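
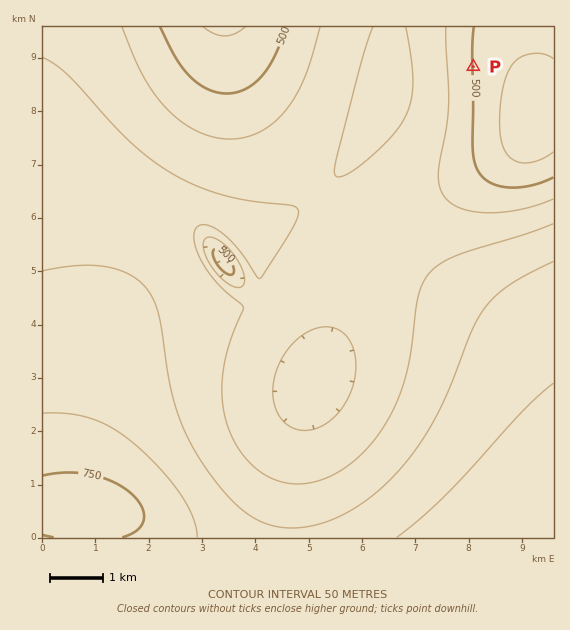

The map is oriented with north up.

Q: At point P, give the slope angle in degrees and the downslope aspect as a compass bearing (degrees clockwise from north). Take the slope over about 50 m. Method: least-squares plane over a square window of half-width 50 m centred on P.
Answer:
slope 6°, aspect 89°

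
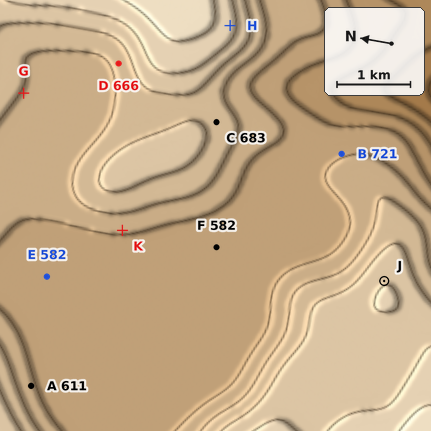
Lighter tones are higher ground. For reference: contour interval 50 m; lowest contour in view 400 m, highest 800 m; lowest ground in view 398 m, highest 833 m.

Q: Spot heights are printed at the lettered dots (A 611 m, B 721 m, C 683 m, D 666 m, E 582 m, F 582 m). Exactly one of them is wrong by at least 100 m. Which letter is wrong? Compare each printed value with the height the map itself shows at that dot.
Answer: B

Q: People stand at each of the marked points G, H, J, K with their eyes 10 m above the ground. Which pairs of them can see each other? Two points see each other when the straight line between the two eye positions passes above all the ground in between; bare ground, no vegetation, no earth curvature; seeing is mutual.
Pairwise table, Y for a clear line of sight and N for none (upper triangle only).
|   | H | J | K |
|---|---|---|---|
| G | N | N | N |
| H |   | Y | N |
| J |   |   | Y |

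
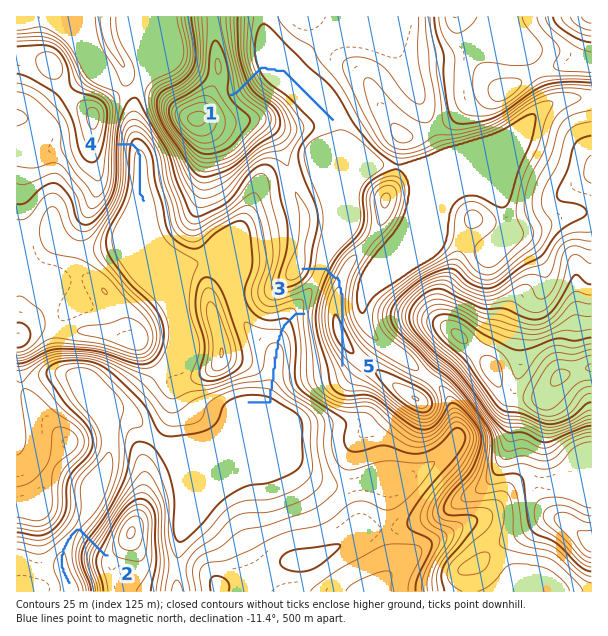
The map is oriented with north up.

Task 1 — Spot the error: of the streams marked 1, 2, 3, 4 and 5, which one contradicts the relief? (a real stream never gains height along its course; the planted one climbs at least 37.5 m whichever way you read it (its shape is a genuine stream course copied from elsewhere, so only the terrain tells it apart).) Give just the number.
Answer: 5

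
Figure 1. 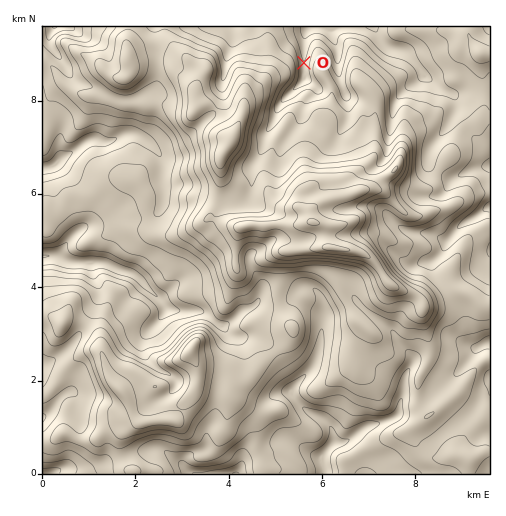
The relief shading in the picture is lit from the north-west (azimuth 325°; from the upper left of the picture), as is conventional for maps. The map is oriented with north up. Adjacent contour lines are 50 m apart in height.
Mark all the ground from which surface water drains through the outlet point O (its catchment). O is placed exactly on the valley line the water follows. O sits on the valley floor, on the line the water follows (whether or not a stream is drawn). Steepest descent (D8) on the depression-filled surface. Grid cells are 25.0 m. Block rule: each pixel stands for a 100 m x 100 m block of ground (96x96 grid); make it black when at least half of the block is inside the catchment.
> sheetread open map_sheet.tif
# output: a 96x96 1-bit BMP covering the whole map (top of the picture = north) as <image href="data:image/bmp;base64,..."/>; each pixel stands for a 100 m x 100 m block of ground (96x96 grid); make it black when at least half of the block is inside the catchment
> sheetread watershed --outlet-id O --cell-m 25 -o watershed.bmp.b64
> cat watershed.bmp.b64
<image width="96" height="96" href="data:image/bmp;base64,Qk2+BAAAAAAAAD4AAAAoAAAAYAAAAGAAAAABAAEAAAAAAIAEAAATCwAAEwsAAAIAAAAAAAAA////AAAAAAAAAAAAAAAAAAAAAAAAAAAAAAAAAAAAAAAAAAAAAAAAAAAAAAAAAAAAAAAAAAAAAAAAAAAAAAAAAAAAAAAAAAAAAAAAAAAAAAAAAAAAAAAAAAAAAAAAAAAAAAAAAAAAAAAAAAAAAAAAAAAAAAAAAAAAAAAAAAAAAAAAAAAAAAAAAAAAAAAAAAAAAAAAAAAAAAAAAAAAAAAAAAAAAAAAAAAAAAAAAAAAAAAAAAAAAAAAAAAAAAAAAAAAAAAAAAAAAAAAAAAAAAAAAAAAAAAAAAAAAAAAAAAAAAAAAAAAAAAAAAAAAAAAAAAAAAAAAAAAAAAAAAAAAAAAAAAAAAAAAAAAAAAAAAAAAAAAAAAAAAAAAAAAAAAAAAAAAAAAAAAAAAAAAAAAAAAAAAAAAAAAAAAAAAAAAAAAAAAAAAAAAAAAAAAAAAAAAAAAAAAAAAAAAAAAAAAAAAAAAAAAAAAAAAAAAAAAAAAAAAAAAAAAAAAAAAAAAAAAAAAAAAAAAAAAAAAAAAAAAAAAAAAAAAAAAAAAAAAAAAAAAAAAAAAAAAAAAAAAAAAAAAAAAAAAAAAAAAAAAAAAAAAAAAAAAAAAAAAAAAAAAAAAAAAAAAAAAAAAAAAAAAAAAAAAAAAAAAAAAAAAAAAAAAAAAAAAAAAAAAAAAAAAAAAAAAAAAAAAAAAAAAAAAAAAAAAAAAAAAAAAAAAAAAAAAAAAAAAAAAAAAAAAAAAAAAAAAAAAAAAAAAAAAAAAAAAAAAAAAAAAAAAAAAAAAAAAAAAAAAAAAAAAAAAAAAAAAAAAAAAAAAAAAAAAAAAAAAAAAAAAAAAAAAAAAAAAAAAAAAAAAAAAAAAAAAAAAP//AAAAAAAAAAAAB///gAAAAAAAAAAAD///gAAAAAAAAAAAB///AAAAAAAAAAAAB///AAAAAAAAAAAAB///AAAAAAAAAAAAA///AAAAAAAAAAAAA///AAAAAAAAAAAAA///gAAAAAAAAAAAA///gAAAAAAAAAAAA///gAAAAAAAAAAAA///gAAAAAAAAAAAA///gAAAAAAAAAAAA///gAAAAAAAAAAAA///gAAAAAAAAAAAAf//gAAAAAAAAAAAAf//gAAAAAAAAAAAAP//gAAAAAAAAAAAAP//wAAAAAAAAAAAAH//4AAAAAAAAAAAAH//8AAAAAAAAAAAAD//8AAAAAAAAAAAAD//8AAAAAAAAAAAAB//+AAAAAAAAAAAAB//+AAAAAAAAAAAAB///AAAAAAAAAAAAB///AAAAAAAAAAAAA///AAAAAAAAAAAAAf//AAAAAAAAAAAAAP//AAAAAAAAAAAAAH//AAAAAAAAAAAAAD/+AAAAAAAAAAAAAA/8AAAAAAAAAAAAAAP8AAAAAAAAAAAAAAH4AAAAAAAAAAAAAAAAAAAAAAAAAAAAAAAAAAAAAAAAAAAAAAAAAAAAAAAAAAAAAAAAAAAAAAAAAAAAAAAAAAAAAAAAAAAAAAAAAAAAAAAAAAAAAAAAAAAAAAAAAAAAAAAAAAAAAA="/>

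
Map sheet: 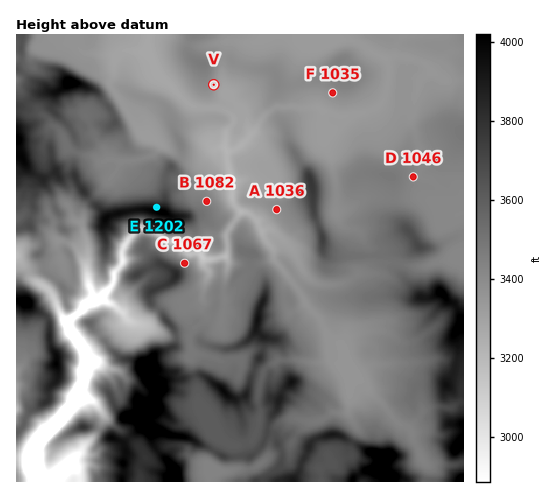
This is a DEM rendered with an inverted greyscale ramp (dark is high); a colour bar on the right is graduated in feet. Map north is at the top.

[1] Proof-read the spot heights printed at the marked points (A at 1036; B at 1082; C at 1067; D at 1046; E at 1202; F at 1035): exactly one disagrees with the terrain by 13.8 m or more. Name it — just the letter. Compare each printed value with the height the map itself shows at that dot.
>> B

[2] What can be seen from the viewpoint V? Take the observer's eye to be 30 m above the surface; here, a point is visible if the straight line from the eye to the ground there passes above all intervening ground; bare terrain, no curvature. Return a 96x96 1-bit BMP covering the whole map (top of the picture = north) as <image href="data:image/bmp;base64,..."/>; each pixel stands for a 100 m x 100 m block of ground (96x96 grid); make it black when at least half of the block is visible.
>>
<image width="96" height="96" href="data:image/bmp;base64,Qk2+BAAAAAAAAD4AAAAoAAAAYAAAAGAAAAABAAEAAAAAAIAEAAATCwAAEwsAAAIAAAAAAAAA////AAAAAAAAAAAAIAAAAAEAAP8AAAAAYAAAAADAAf8AAAAAYAAAAAB8AQwAAAAAQAAAAAB4AAAAAAAAAAAAAABgAAAAAAAAAAAAAAACAAAAAAAAAAAAAAA/8AwAAAAAAAAAAAB/+A4AAAAAAAAAAAD/+AIAAAAADgAAAEP/8AAAAAAA/AAAAH//4AAAAAAAAAAAAD//wAAAAAAAAAAAAB//gAAAAAAAAAAAAAH/AAAAAAAAAAAAAAH+AAAAAAAAAAAAAAH8AAAAAAAAAAAAAATAAAAAAAAAAAAAAAwAAAAAAAAAAAeAADgAAAAAAAAAAA7AAHgAAAAAAAAAgBwAAfAAAAAAAAAAADgAA4AAAAAAAAAAXPAAHgAAAAAAAAAAf8AAAAAAAAAAAAAAOwAAAAAAAAAAAAAAAAAAAAAAAAAAAAAAAAAAAAAAAAAAAAAAAAAAAAAAAAAAAAAAAAwABgAAAAAAAAAAAP8ADwAAAAAAAAAAAf/APwAAAAAAAAAAAAfgf4AAAAAAAAAAAAfgO4AAAAAAAAAAAAbwE4AAAAAAAAAAAATwEwAAAAAAAAAAAATwAwAAAAAAAAAAAADwAgAAAAAAAAAAAADwAAAAAAAAAAAAAAC4AAAAAAAAAAAAAAA8ePAAAAAAAAAAAAAcceAAAAAAAAAAAAQec8AAAAAAAAAAAAQOZwAAAAAAAAAAAAIPzwAAAAAAAAAAAAMPzAAAAAAAAAAAAAMHmYAAAAAAAAAAAAADM4AAAAAAAAAAAAAB44AAAAAAAAAAAAAMwYAAAAAAAAAAAAB8AYAAAAAAAAAAAAP4AcAADAAAAAAAAAP4A8AAHAAAAAAAAAPwA8AAOAAAAAAAAAPwAcAAcAAAAAAAAAHgAYAAcAAAAAAAADHAAAAA8AAAAAAAAnnABwAB+AAAADwA//8APwAB+AAAAD////4APwAB+AAAAH////4D/wADwAAAAP/z/////wAAAAAAAf/hz/v//wAAAAAAA/+Az/v//wAAAAAAB+AAP////gAAAAAAB8AAH/x//gGAAAAARwAAH/4//gPPAAAYbgCAP////gP/gAA47gD8f////wP/wHAw/AA+/////AH/4HhgAAAP3///8AH/4HxgAAB8D///8AH/8PxgAAD4D/D/8AH/8P5gAAHgH+J/4AH/+f7gAAHAP+I/4AP/+//gAAGAP4M/4Af/+//gAAOAfwO/wAf////gAAeAfwPvwB/////AAAcAf//3wD////4AAAcA///34B//9/wAgA4A///58AA/9/wAwA4A///8AAQA8/wAgBwf+f/+AAwAAf4AwDh/4f//ABwAAA4AQHD/wf//AB4AAAAAGfP/g///gD4AAAAAD/P/A///g/4AAAAAH/P+A///A/8AAAAAP/v8A///AfgAAAAAP/v4A///APgAAAAAf/vwAf/+AHgAAABA//ngAD4GADwAAAB////AABwHABwAAAB///+AAAAHgAQAAAB/+/+AAAAfwAAAAAB/+f8AAAY//4A8AAB//f8AAB//////gAA="/>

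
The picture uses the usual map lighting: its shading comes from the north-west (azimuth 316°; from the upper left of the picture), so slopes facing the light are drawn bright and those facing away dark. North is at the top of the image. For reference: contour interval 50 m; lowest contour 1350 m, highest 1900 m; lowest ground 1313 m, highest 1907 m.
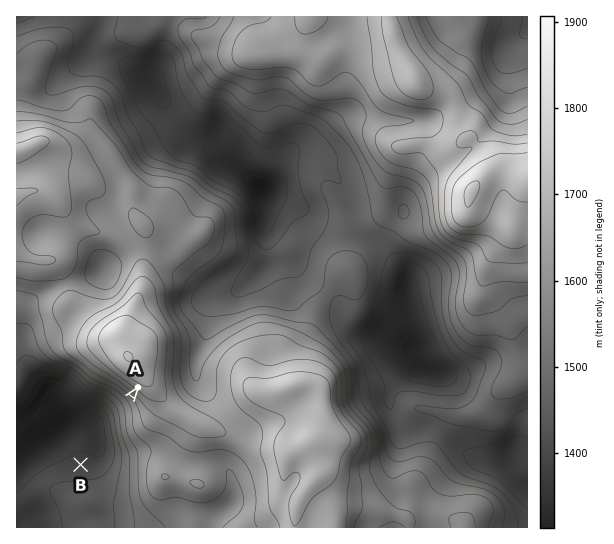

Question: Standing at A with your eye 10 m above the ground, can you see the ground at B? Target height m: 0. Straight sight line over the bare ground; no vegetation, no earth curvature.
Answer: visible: true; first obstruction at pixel None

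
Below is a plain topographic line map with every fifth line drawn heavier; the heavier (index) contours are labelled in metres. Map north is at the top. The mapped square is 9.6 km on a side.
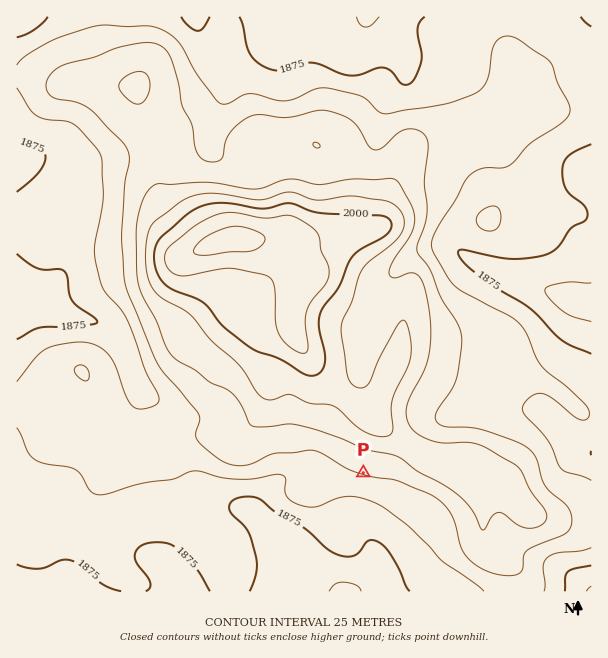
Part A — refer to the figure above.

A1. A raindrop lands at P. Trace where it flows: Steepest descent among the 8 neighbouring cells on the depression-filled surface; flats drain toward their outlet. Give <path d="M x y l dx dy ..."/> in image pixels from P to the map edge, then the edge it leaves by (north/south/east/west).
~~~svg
<path d="M363 473l0 60 5 4 3 6 0 3 1 2 0 27-16 16"/>
exit: south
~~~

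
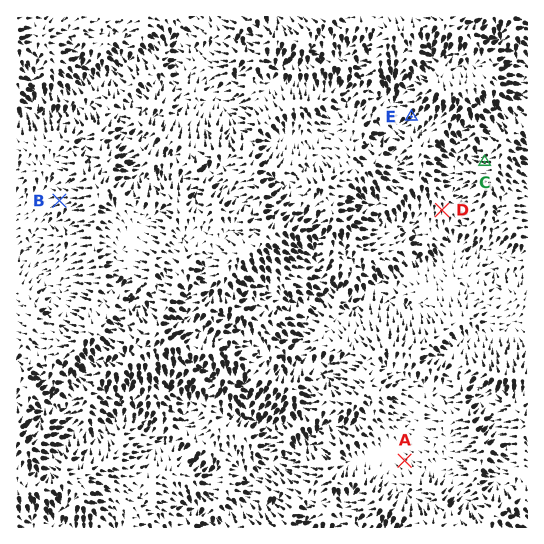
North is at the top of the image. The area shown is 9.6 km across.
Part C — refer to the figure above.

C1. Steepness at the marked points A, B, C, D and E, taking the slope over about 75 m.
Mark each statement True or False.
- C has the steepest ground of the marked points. True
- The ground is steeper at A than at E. False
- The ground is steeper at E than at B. True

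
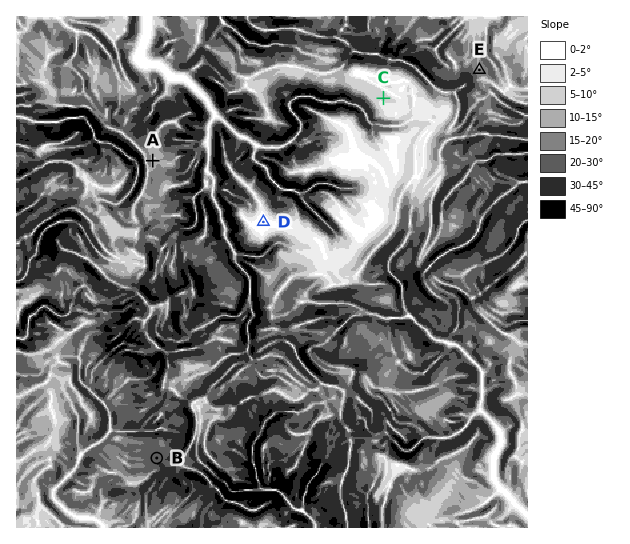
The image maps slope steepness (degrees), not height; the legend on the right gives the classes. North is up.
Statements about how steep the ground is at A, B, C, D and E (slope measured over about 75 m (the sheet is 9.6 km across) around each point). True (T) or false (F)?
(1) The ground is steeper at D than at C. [F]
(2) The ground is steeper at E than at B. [F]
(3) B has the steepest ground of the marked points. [T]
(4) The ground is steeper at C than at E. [F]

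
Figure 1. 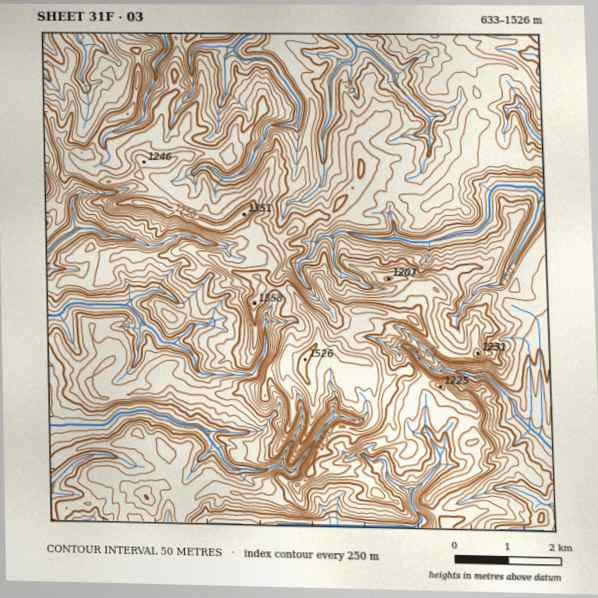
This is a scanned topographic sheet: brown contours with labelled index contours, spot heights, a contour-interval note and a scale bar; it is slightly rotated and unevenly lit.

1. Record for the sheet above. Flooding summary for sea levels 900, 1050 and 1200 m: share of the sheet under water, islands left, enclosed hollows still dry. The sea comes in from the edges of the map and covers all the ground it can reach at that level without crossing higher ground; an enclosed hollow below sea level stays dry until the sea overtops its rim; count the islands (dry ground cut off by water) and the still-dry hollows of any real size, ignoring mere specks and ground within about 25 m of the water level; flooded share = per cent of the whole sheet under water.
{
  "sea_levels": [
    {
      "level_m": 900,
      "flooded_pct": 53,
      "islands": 2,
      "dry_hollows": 0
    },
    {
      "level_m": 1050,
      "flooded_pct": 76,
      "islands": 2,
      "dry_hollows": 0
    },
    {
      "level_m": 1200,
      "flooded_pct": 91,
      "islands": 3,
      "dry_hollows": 0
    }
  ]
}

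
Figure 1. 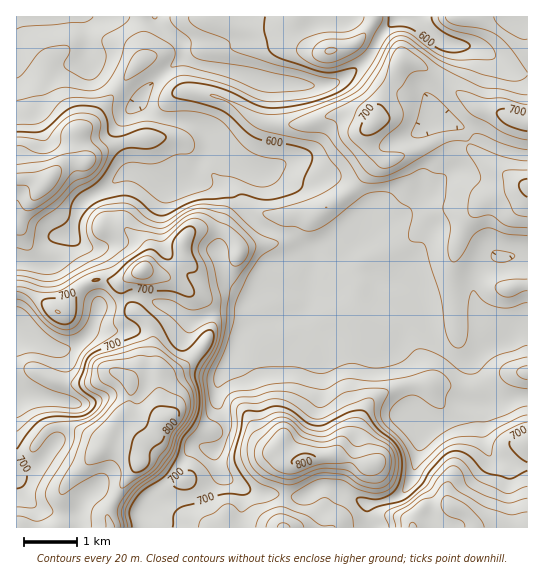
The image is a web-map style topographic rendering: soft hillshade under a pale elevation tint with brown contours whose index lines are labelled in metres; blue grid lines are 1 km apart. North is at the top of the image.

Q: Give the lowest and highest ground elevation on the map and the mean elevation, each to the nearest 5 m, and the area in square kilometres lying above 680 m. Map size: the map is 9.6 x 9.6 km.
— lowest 515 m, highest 815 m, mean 655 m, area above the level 27.9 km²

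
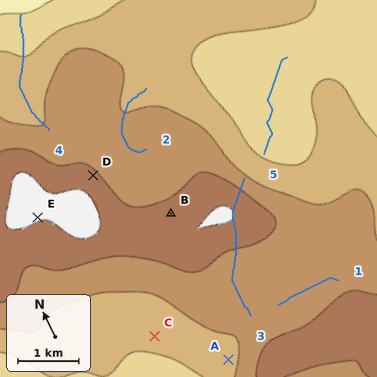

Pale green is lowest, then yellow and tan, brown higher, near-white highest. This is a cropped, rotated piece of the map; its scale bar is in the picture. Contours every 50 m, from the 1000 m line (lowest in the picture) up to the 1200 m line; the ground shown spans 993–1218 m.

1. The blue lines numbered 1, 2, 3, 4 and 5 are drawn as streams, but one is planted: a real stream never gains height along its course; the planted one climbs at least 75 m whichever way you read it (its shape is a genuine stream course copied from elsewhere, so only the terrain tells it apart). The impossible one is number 3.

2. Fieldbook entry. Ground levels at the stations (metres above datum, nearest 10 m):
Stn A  1080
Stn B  1170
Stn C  1060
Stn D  1160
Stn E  1200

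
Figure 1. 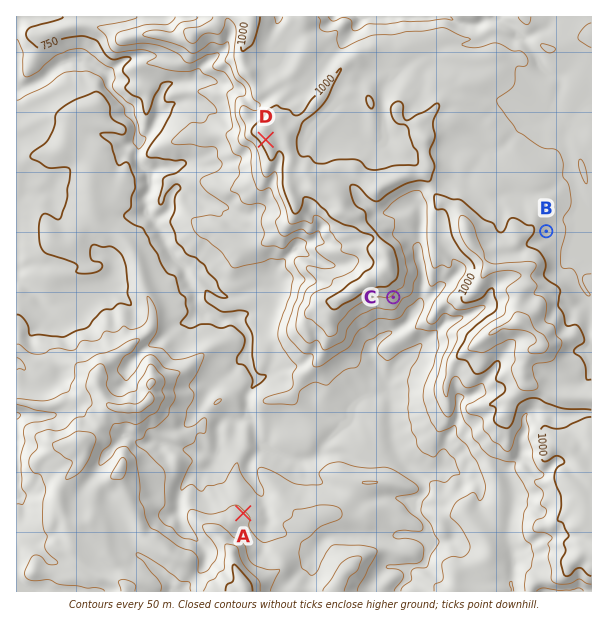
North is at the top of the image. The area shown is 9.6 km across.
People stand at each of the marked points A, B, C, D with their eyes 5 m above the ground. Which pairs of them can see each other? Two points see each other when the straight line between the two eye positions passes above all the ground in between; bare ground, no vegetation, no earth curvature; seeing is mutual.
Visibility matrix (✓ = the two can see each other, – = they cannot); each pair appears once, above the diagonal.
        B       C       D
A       –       ✓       ✓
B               –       –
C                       –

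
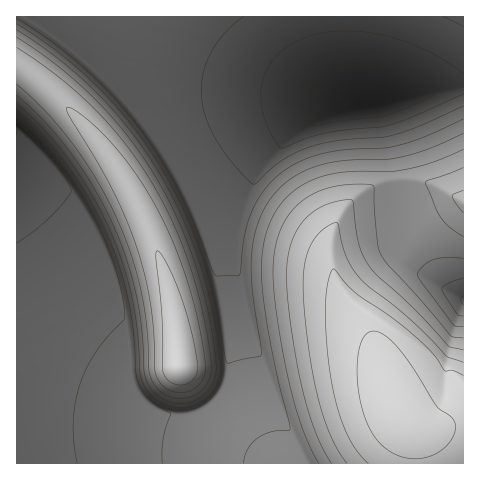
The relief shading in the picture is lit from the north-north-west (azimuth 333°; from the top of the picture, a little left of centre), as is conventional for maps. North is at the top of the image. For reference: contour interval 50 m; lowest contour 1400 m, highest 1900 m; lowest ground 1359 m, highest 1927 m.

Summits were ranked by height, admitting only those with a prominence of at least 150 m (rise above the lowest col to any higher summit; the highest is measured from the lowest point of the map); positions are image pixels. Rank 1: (402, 416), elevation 1927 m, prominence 568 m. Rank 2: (180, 367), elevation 1898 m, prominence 280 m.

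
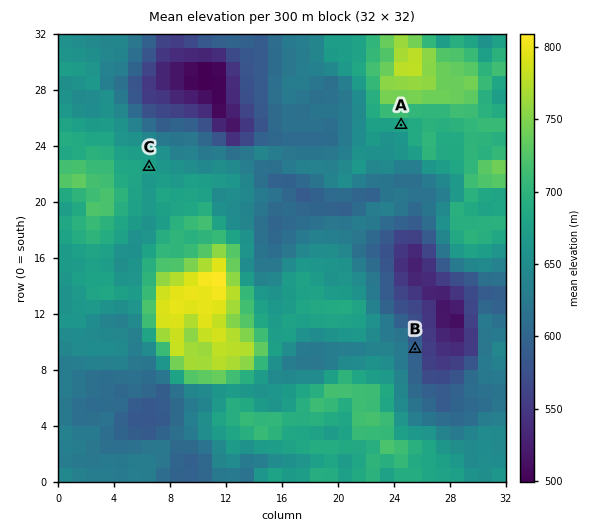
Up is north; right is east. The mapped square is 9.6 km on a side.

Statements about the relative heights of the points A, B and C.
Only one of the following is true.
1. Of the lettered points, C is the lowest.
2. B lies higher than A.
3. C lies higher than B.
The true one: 3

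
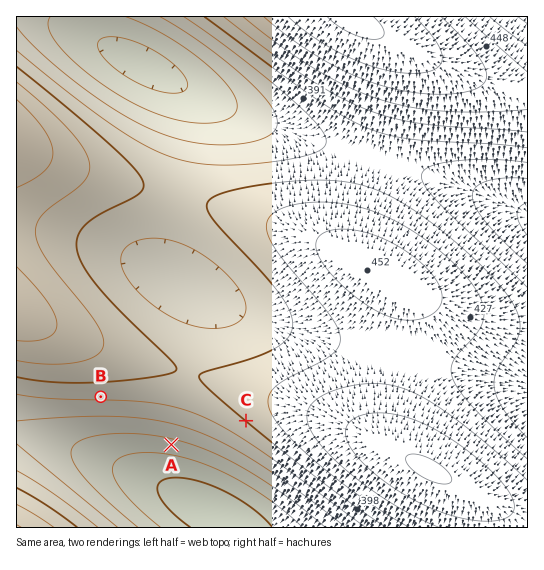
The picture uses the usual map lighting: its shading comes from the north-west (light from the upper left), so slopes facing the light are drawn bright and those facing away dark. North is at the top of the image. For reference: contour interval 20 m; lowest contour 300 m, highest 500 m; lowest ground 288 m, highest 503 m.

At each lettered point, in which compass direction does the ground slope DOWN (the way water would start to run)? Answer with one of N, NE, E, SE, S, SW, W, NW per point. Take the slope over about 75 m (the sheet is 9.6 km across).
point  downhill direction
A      S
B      S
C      SW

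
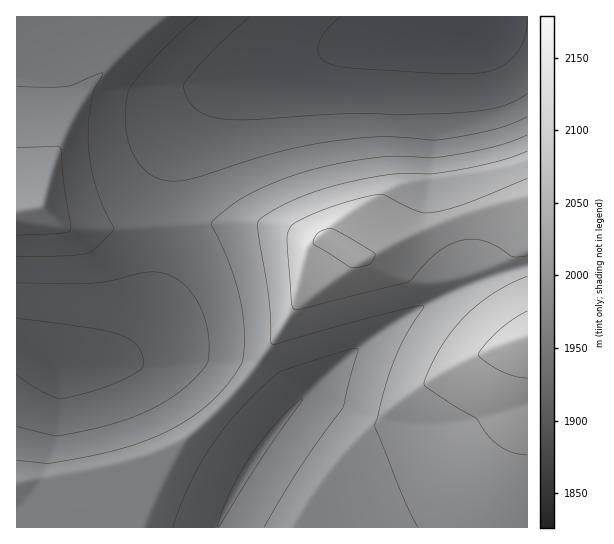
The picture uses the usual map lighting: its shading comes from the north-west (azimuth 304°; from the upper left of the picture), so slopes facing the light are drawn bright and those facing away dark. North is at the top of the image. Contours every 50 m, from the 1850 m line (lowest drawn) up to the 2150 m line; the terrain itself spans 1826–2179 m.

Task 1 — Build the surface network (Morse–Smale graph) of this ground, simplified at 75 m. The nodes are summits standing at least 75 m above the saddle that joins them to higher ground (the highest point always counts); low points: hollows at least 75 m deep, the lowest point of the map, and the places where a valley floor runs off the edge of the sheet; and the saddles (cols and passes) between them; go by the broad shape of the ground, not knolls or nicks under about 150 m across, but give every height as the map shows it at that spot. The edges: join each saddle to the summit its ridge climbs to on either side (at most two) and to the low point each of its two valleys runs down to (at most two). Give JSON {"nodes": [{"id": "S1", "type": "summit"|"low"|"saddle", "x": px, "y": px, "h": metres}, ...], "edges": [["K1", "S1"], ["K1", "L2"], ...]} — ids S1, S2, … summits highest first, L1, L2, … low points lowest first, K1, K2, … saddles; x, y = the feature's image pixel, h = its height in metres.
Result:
{"nodes": [
{"id": "S1", "type": "summit", "x": 527, "y": 337, "h": 2179},
{"id": "S2", "type": "summit", "x": 18, "y": 210, "h": 2098},
{"id": "L1", "type": "low", "x": 475, "y": 23, "h": 1826},
{"id": "L2", "type": "low", "x": 54, "y": 363, "h": 1876},
{"id": "K1", "type": "saddle", "x": 230, "y": 399, "h": 2019},
{"id": "K2", "type": "saddle", "x": 161, "y": 226, "h": 1981}],
"edges": [["K1", "S1"], ["K1", "L1"], ["K1", "L2"], ["K2", "S1"], ["K2", "S2"], ["K2", "L1"], ["K2", "L2"]]}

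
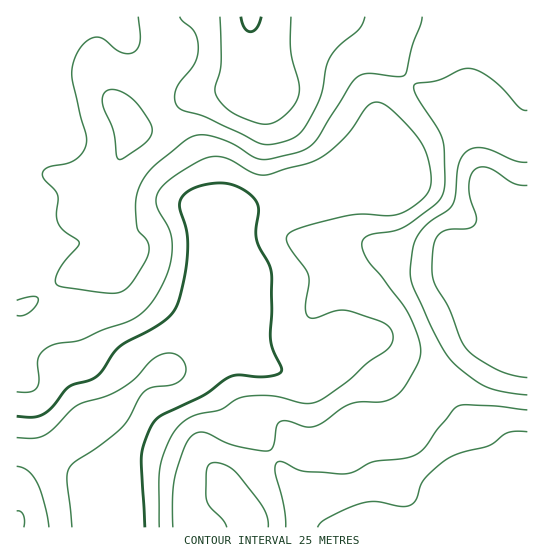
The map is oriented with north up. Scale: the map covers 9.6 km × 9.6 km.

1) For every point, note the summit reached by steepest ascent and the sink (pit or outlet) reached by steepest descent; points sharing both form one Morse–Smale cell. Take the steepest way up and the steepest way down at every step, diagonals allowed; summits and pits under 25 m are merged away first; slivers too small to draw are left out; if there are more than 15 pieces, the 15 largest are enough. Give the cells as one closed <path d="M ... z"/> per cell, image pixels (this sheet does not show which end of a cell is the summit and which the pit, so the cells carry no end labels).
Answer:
<path d="M427 16l-411 1 1 511 110-1 4-17 0-17-3-12-8-18-16-22-10-12-31 14 19-18 27-10 33-32 12-10 20-8 21-20 14-23-2-31 4-30 14-36 8-9 12-7 38-10 18 1 8-3 60-25 12-11 7-10-7-20 0-16 11-17 21-23 3-18 12-32z"/><path d="M527 16l-98 0-2 14-11 27-3 18-21 23-11 17 0 16 7 16 0 4-7 10-12 11-60 25-8 3-18-1-38 10-12 7-8 9-16 41-2 25 1 34-13 20-13 14-8 6-17 7-6 5 7 0 15-6 14 0 11 4 14 12 16 24 11 12 16 9 19 23 19-12 6 0 15 6 19 0 20-18 4-2 26 4 19 0 15-20 19-35 31-30 11-7 36-8 12-5 2-2z"/><path d="M527 327l-13 6-36 8-11 7-31 30-19 35-15 20-19 0-26-4-4 2-20 18-19 0-15-6-6 0-20 12 19 30 38 43 197 0z"/><path d="M187 371l-14 0-15 6-11 2-33 32-8 5-24 9-15 14 27-10 18 22 15 26 4 16 0 17-4 18 126 0 0-5-4-9-18-21 0-7 15-14 25-15 2-3-18-22-16-9-11-12-16-24-9-8z"/><path d="M274 456l-28 16-15 14 0 7 18 21 4 13 76 1-14-19-23-24z"/>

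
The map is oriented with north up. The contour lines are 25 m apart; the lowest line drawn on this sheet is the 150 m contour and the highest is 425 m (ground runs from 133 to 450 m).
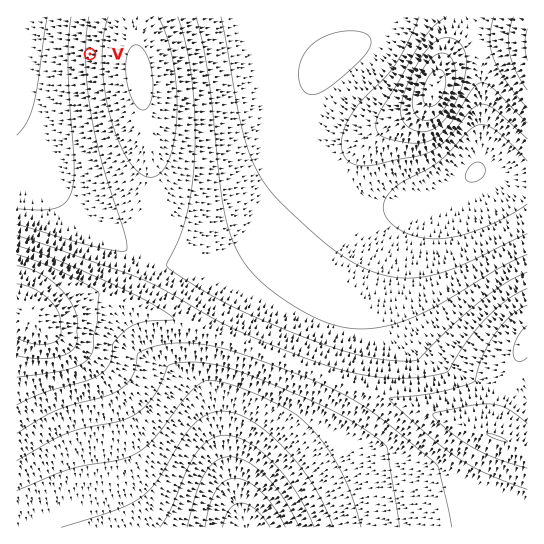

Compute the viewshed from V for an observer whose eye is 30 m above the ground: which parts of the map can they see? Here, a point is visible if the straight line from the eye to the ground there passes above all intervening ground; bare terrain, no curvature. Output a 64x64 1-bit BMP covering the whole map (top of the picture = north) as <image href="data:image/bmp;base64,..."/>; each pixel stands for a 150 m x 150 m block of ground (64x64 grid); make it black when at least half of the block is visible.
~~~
<image width="64" height="64" href="data:image/bmp;base64,Qk0+AgAAAAAAAD4AAAAoAAAAQAAAAEAAAAABAAEAAAAAAAACAAATCwAAEwsAAAIAAAAAAAAA////AAAAAAAAAAAAAAAAAAAAAAAAAAAAAAAAAAAAAAAAAAAAAAAAAAAAAAAAAAAAAAAAAAAAAAAAAAAAAAAAAAAAAAAAAAAAAAAAAAAAAAAAAAAAAAAAAAAAAAAAAAAAAAAAAAAAAAAAAAAAAAAAAAAAAAAAAAAAAAAAAAAAAAAAAAAAAAAAAAAAAAAAAAAAAAAAAAAAAAAAAAAAAAAAAAAAAAAAAAAAAAAAAAAAAAAAAAAAAAAAAAAAAAAAAAAAAAAAAAAAAAAAAADAAAAAAAAAB4AAAAAAD4AfAAAAAAA/gP4AAAAAAP+H/AAAAAAA///4AAAAAAD///AAAAAAAP//4AAAAAAA///AAAAAAAD//4AAAAAAAP//AAAAAAAA//8AAAAAAAD//gAAAAAAAP/+AAAAAAAA//4AAAAAAAD//AAAAAAAAP/8AAAAAAAA//wAAAAAAAD//AAAAAAAAP/4AAAAAAAA//gAAAAAAAD/+AAAAAAAAP/4AAAAAAAA//gAAAAAAAD/+AAAAAAAAP/8AAAAAAAA//wAAAAAAAD//AAAAAAAAP/8AAAAAAAA//wAAAAAAAD//AAAAAAAAP/+AAAAAAAA//4AAAAAAAD//AAAAAAAAP/8AAAAAAAA//wAAAAAAAD//AAAAAAAAP/8AAAAAAAA//wAAAAAAAD/+AAAAAAAAA=="/>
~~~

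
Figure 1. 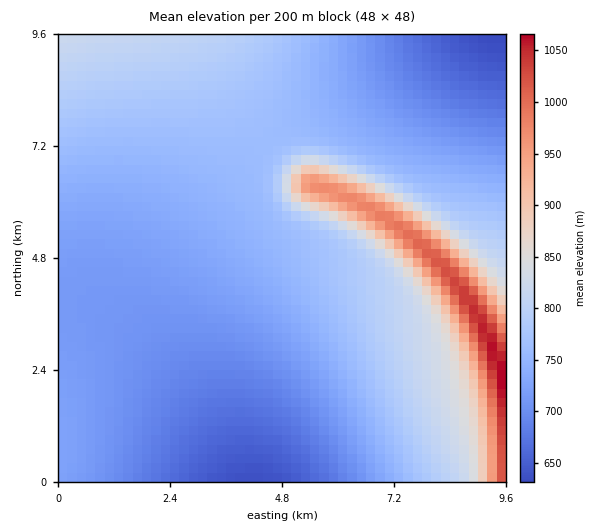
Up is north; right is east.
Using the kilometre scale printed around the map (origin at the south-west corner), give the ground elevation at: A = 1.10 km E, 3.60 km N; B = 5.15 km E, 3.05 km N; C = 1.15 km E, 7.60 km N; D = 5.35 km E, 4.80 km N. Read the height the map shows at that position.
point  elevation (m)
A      710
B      730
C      765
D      765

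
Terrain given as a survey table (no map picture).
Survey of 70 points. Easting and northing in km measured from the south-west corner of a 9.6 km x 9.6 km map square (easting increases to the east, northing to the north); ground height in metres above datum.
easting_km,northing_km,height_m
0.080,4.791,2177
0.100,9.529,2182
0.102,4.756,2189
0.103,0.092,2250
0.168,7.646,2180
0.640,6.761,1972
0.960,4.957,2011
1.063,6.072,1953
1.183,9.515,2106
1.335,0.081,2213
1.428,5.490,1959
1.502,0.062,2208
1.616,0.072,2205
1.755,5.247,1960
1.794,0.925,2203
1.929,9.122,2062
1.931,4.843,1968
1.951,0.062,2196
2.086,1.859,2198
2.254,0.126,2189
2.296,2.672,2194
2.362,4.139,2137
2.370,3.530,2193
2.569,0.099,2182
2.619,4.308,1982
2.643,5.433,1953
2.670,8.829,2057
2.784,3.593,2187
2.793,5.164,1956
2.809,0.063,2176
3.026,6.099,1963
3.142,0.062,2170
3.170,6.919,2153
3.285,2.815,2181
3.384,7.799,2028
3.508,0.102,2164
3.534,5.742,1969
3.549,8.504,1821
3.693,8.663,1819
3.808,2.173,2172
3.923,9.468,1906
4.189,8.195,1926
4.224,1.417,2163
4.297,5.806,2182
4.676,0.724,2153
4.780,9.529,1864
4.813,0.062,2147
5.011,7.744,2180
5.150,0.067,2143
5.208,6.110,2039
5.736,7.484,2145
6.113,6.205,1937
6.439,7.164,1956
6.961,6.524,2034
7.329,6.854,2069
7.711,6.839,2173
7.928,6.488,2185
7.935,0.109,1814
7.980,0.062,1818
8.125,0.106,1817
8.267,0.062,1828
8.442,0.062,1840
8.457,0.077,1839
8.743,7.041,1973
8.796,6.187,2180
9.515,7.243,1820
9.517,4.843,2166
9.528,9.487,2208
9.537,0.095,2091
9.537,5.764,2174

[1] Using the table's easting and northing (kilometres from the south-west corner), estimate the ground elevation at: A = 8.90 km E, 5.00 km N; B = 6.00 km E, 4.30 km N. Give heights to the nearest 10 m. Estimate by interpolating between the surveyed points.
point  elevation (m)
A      2170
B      2170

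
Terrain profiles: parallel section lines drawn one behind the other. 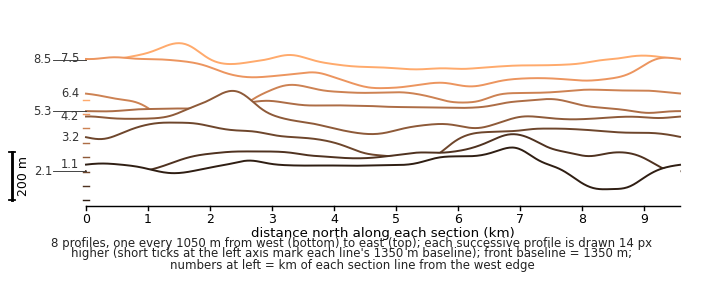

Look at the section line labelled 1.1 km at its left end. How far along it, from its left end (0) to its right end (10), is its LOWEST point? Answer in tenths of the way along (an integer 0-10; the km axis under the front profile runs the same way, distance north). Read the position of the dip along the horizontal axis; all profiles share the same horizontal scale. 9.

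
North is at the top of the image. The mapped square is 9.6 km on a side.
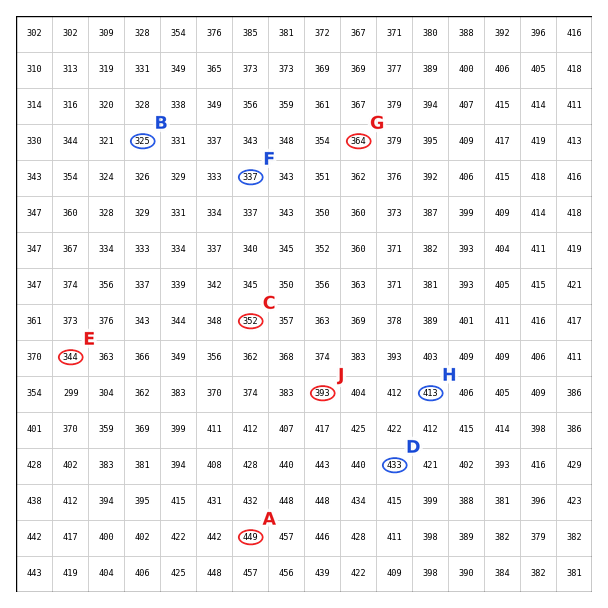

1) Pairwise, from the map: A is higher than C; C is higher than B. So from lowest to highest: B C A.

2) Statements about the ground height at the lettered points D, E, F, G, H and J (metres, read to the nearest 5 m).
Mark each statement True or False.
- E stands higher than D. False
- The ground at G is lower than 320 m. False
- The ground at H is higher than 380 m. True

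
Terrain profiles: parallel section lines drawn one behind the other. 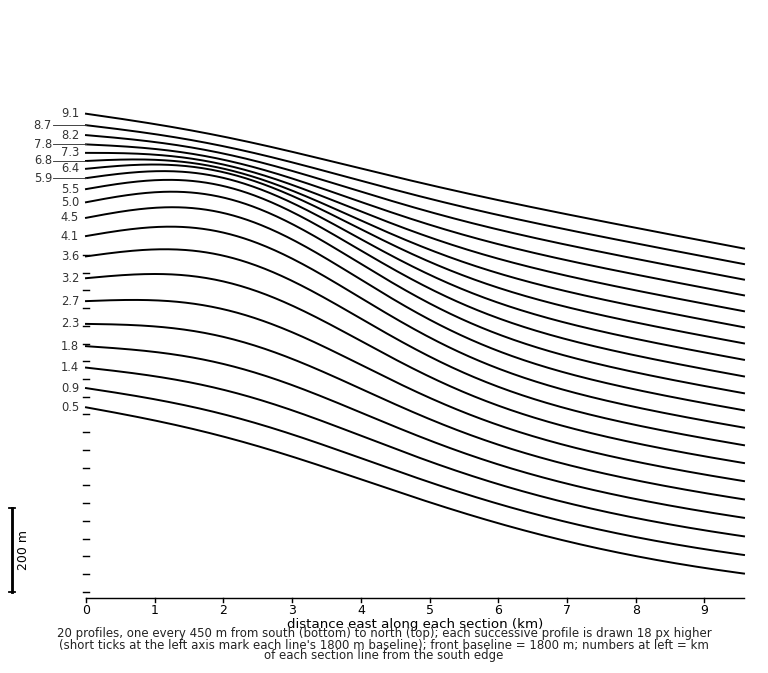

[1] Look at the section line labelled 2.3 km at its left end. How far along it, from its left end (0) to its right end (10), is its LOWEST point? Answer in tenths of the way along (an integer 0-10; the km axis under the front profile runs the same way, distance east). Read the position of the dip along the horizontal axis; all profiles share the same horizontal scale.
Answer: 10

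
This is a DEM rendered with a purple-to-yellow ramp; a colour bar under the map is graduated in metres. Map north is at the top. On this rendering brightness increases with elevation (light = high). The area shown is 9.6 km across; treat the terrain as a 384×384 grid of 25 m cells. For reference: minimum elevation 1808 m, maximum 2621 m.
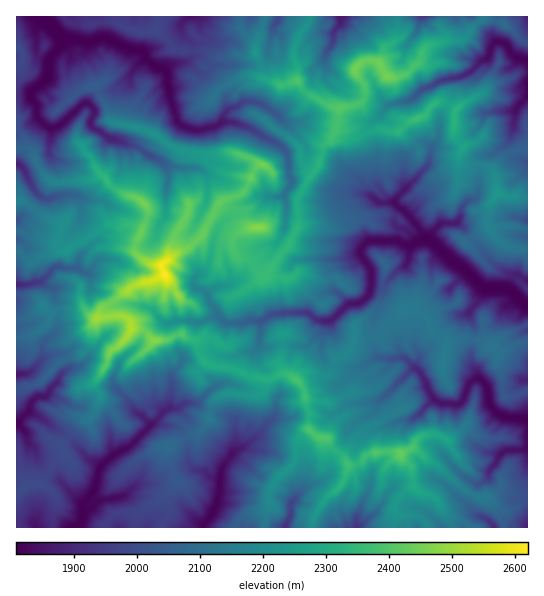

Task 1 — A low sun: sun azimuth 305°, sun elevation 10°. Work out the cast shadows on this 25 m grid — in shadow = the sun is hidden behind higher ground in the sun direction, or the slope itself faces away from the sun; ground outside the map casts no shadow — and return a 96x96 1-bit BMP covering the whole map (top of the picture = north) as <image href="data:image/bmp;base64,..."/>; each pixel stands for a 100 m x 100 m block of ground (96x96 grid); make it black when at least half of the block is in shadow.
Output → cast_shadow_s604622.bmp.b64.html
<image width="96" height="96" href="data:image/bmp;base64,Qk2+BAAAAAAAAD4AAAAoAAAAYAAAAGAAAAABAAEAAAAAAIAEAAATCwAAEwsAAAIAAAAAAAAA////AAAAAAA5+HCP8Hnx/+H3P/95/CCH/AHw//Hgf994/AAD/AH4//gA/894/AAD/gB4f/n0/wd4+AAHfgB8P/z1/rlw//gGfgD8P/zN/Hh4//wC/gD+D/4B/jgw/74APgD/B/8P/xgB/58APwD/B/ef/8gDj48APwB/Y/e///ABD4cA/wAeY/e//+8AD4ED/4AOIf///+cAH/EH/8AOIHz///dAH/gHv+AEIxz/3/9gO/4Hv/gAPwB/v/9gM/8Dv/gAfgAff/9AIf+AP/gAPgAeP/8AAf/gH/4AHgAEH8MAA///n/8ADgCAD+EAB///z/+Azw/gB/7AA///7//x/4P5B//wAf//7//5+eD4B//wAf//9//p/AA/8//8HP//9//j//gf/9//Hv//++Pj4/wf/89/D////AHz8D5+f8gfg////8Hj+A88f98Hgf///8PH/Ae8f98DwP///4BHnAP4f5/x4P///wABAAn4fx94+H//4AAED8Tw/z88DH//wAgmB//wfx8cDH//z/wgAf/wfR8eYj//+/8egecgPA8cMw//8H8/AMMgHCEeA+eHwH4/AMAAABwPA/fxx/4f8MAAAAcHg/P8//8H+MAAAAEDAfP////H/MAA/OABACB//////gAA/OIAAAD//////4AB/nIAAA///////8AAfnACAD///////+AAHxAABA/9/3////AD3gMADgf//5////AD7A49DAH//4P///AF4D78AAAv/8Gf//4E8P8+BAAP/8AH//fEAP8//gAP/6Dz//fGAP8P/wAP+yB///PPAP4D/8AH+wB//+DOAb8AP4AD/AA//+DngR8AHAHA/Af/////ggAABgHgPk//////AAAAAwHhHn/v///+AA8AQADz3g/v///+AD8AcADxzgP3////8AwAMAD47wD3///3+H/AOAB454B3///z+H/gEAB484x3///zuH/AAAD4c//3///4PH8QAAA4MP/3///4Pn97+IA4ED/3///4PgBz/AA4EB/////wHwlh/yA4EA/7///wHxzgAGA4AA/5///4Hz5AAHAwAAbw///4HwYCADAA4Afwf//+H78OABEDwCDwf///H/+OAYEAAAAgf///H/+OA4AAAAAAP///j/8OB4EAAAAAP///z/4GA8+AAAAAH///n/8GAf+EAAAAD///v/8+D/4PvgAAD+D/v///zyAf//AAB/h/v/977gAeP/AOB/wfv/859gAeX8AHB/4Hv//4/wB+D8ADB//nn//4fgF8D/97AP/7j//wHgH8B/58AH/8A//8DvD8A/54AD//8P/+Afx4AZ4/gD///H/+AHx4AAAHAHf//n9/ADwQAAAHwPP///8/AB4AAAAH4OA///9+QAYAAAAH4Ocf//9+QAMfgAMB4AeP//9/gAAfgAcN4AGP//9/gADAAAcN8APH//9zADvgAAcH+APD//9wA/fgAAOH/ADgD/1wH+EAAAOH/ABwB/9wP8APAAPD/AAwA/9gAYAPABPB/AAwA8/AAAAHABGB+ACwAMs="/>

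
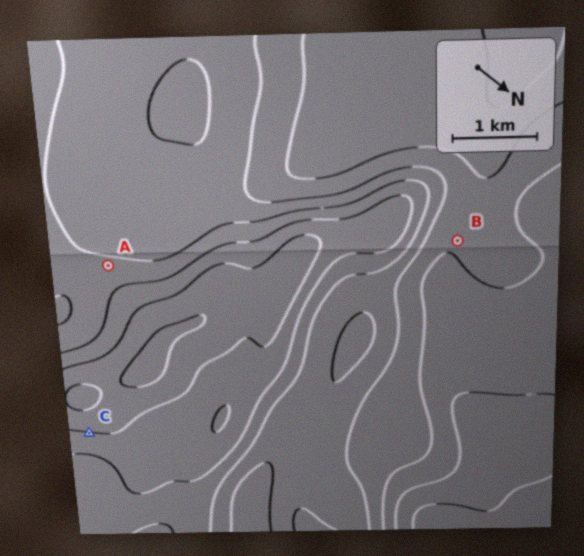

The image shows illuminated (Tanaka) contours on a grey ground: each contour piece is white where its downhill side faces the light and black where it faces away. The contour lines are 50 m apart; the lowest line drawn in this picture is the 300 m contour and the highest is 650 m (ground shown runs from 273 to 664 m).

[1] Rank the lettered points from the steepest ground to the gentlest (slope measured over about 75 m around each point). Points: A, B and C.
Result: C A B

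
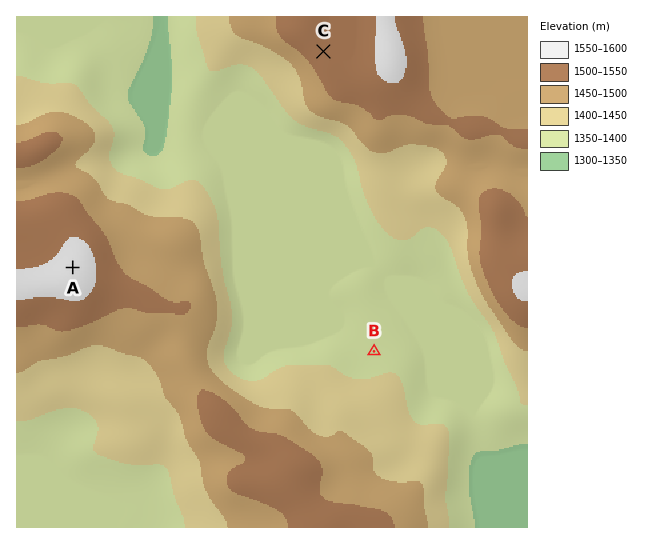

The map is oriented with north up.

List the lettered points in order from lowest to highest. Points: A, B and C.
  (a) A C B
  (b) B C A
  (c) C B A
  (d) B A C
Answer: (b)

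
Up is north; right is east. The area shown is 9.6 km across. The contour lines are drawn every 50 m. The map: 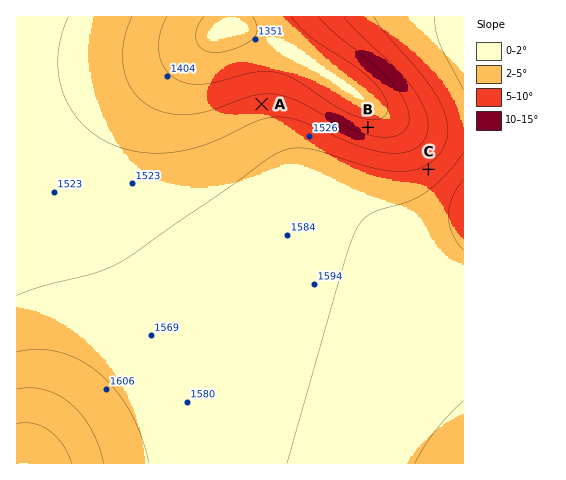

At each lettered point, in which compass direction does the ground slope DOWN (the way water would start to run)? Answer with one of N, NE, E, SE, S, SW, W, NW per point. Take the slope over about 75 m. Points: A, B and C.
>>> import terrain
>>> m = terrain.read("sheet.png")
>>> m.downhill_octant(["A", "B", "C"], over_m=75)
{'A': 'N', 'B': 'N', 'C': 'NW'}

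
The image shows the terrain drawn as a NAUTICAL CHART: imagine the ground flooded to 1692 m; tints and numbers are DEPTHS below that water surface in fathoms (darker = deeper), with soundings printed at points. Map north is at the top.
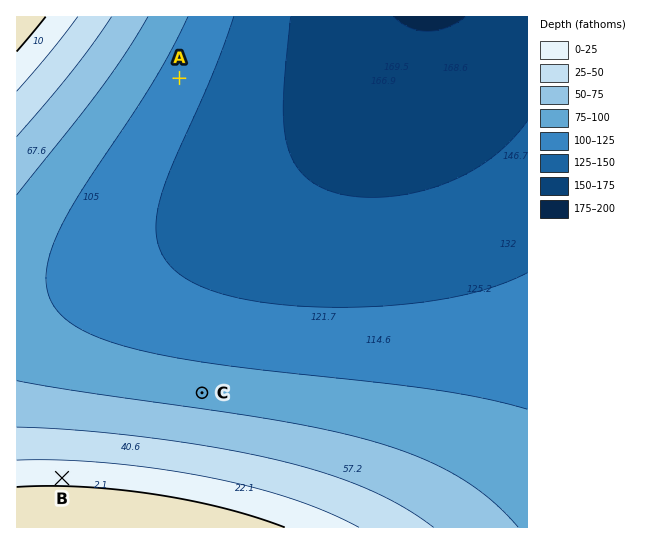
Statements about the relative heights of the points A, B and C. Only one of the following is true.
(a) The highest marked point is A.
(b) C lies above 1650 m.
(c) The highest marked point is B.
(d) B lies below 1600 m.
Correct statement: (c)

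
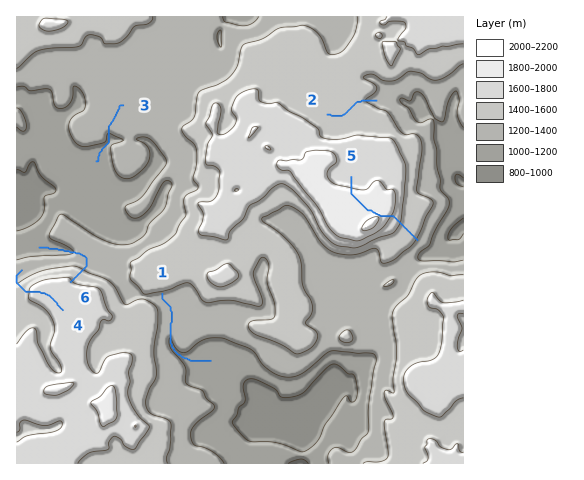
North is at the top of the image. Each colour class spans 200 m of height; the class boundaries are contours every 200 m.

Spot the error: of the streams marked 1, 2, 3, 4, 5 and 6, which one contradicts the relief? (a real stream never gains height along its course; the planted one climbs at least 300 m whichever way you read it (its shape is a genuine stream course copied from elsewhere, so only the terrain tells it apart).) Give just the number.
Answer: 5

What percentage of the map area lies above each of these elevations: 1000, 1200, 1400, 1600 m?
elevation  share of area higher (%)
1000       96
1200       81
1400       50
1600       21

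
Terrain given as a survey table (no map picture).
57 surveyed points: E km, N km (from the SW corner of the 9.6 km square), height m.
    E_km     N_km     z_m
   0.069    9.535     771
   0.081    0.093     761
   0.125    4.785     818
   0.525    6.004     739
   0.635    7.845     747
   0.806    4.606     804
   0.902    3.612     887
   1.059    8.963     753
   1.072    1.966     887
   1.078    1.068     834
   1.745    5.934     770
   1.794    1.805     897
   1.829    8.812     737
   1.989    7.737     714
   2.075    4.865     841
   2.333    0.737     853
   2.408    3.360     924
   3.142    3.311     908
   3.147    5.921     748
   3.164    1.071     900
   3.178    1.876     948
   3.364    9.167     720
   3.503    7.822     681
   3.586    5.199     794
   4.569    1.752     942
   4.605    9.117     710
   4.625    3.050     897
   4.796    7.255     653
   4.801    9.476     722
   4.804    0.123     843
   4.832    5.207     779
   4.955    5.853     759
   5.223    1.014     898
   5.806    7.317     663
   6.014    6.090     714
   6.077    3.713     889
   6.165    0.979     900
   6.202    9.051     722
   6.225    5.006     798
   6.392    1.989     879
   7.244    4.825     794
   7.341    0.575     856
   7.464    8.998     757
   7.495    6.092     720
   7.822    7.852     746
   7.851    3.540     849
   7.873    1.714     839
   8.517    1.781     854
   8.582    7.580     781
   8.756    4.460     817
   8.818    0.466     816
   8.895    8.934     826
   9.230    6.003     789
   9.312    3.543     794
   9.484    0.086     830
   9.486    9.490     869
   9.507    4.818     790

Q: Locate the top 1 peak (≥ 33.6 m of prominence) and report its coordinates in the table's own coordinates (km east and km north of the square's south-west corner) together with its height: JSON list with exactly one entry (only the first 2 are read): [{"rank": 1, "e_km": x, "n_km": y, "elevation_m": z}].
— [{"rank": 1, "e_km": 3.29, "n_km": 1.74, "elevation_m": 950}]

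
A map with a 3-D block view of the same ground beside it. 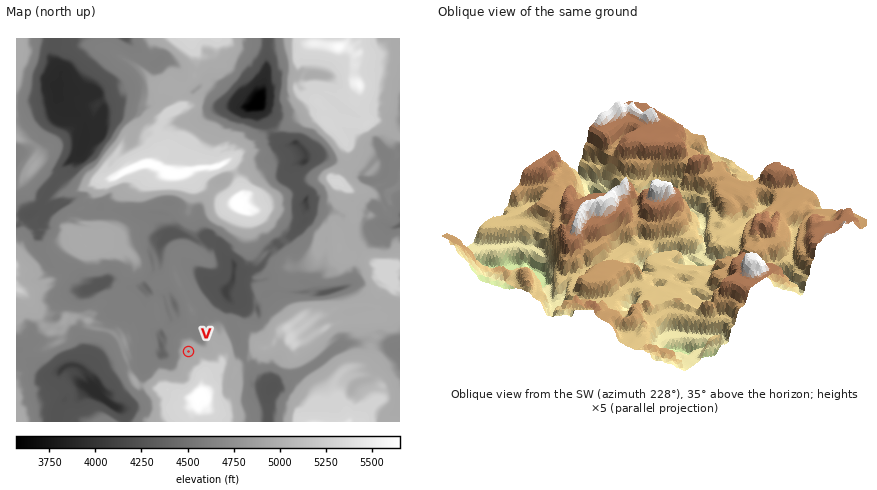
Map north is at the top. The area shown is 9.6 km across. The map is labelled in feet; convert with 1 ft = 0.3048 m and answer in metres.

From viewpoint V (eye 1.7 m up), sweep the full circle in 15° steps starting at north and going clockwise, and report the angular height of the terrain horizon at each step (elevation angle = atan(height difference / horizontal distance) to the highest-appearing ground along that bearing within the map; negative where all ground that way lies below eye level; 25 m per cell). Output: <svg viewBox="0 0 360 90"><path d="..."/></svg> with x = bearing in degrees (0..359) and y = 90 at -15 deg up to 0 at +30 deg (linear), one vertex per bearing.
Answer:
<svg viewBox="0 0 360 90"><path d="M0 55l15 0 15 2 15 1 15 2 15-4 15 3 15-12 15-5 15-5 15 0 15 0 15 4 15 6 15 1 15 8 15 4 15 0 15 3 15-3 15 0 15 0 15-2 15-3"/></svg>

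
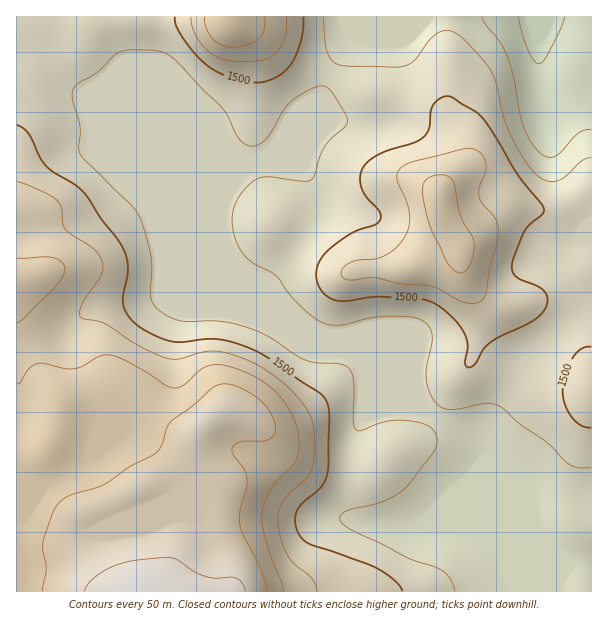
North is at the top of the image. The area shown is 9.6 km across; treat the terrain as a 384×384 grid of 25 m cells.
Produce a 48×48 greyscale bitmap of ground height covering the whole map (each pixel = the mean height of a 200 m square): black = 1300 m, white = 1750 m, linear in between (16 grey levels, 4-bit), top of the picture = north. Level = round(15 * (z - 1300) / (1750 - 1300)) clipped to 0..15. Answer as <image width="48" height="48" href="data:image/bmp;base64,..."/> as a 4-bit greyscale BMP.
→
<image width="48" height="48" href="data:image/bmp;base64,Qk32BAAAAAAAAHYAAAAoAAAAMAAAADAAAAABAAQAAAAAAIAEAAATCwAAEwsAABAAAAAAAAAAAAAAABEREQAiIiIAMzMzAERERABVVVUAZmZmAHd3dwCIiIgAmZmZAKqqqgC7u7sAzMzMAN3d3QDu7u4A////ALvM3e7u7u7u7t3LqZiIh3dmZVVERERERLvMzd3u7u7d3d3KmYiHd3ZmVVRERERERLvMzd3d3d3d3dy6mIh3dmZVVVRERERERLvMzM3d3d3dzMy5h3d2ZlVURERERERERLvMzMzMzN3MzMuph2ZlVVRERERERERERLvMzMzMzMzMzMuph2VVVUREREREREREVbu8zMzMzMzMzMuph2VVVVRERERERERFVLu8zMzMzMzMzMuph2ZVVVVURERERERFVLu7vMzMzMzMzMu6mHZlVlVVRERERERFVLu7u7vMzMzMzMy6qYdmZmZVVERERERFVbu7u7u8zMzMzMu7qpdmZmZlVURERERVVbu7u7u7vMzMzMu7updlVmZlVUREREVVVru8u7u7u8zdzMzLupdlVWZlVVRERFVVZqu8u7u7u8zd3MzMupdlVVVVVVRERVVWZ6u7u7u7u7zN3czMuodlVVVVVVVFVVZmd6q7u7u7u7vM3czLqYdlVVVVVVVVVWZnd6q7u7u7u6q7zMy6mHdlVVVVVWZlVmZneKq7u7u7uqqrvLuph2ZlVVVVVmZmZmZneKqqqqu6qpmaqqmYdlVVVVVVVmd2ZmZmd6qqmqqqmYiZmZh2ZVVVVVVVVmd2ZmZmd6qZmZqZiHd4h3ZlVVVVVVVVVmd3ZmZmZ6qZmZmId2ZmZmVVVVVVVVVVVWd3dmZmZqqZmIiHZlVVVVVVVVVVVVVVVnd4d3ZmZqqpmIh2ZVVVVVVVVVZmZlVWZ3iIiHdmZrqpmIh2VVVVVVVVVWZ3d3d3eImIiHd2ZruqmYh2VVVVVVVVVWeIiIiIiZmYh3dmZru6qZh2ZVVVVVVVVWeIiJmZmaqYd2ZmZqqqqZh2ZVVVVVVVVWeIiJmaqqqod2ZmZpqpmYh2VVVVVVVmVWZ3iIiZqqqph2ZmZpmZmId2VVVVVVZmZmZnd3iJqqqph2ZmZpmYiHdmVVVVVVZmZlVmd3eJqqqZh3ZmZpmYh3ZlVVVVVVZmZVVWZneJq6qYiHd2ZpmYh2ZVVVVVVVVmZVVWZ3eJq6mYiHdmZpiId2VVVVVVVVVVVVVWZ3iaq6mIiHZmZoh3ZlVVVVVVVVVVVVVWd4iZqqmYh2VVZod2ZVVVVVVVVVVVVVVWZ3iJmZmYdlREVXdmVVVVVVVVVVVVVVVWZnd4iJmIdkQzRXdmVVVVVVVVVVVVVVVVZmZneIiHZUMzRHZmVVVVVVVVVVVVVVVVVVZmd3d3ZDMjM2ZmVVVVVVVVVVVVVVVVVVVmd3d2VDIjM2ZmVVVVVVVVVVZlVVVVVmZmd3dmVDIiM2ZlVVVVVVVVVmZmVVVVZmZmZ3ZmVDIiM2ZlVVVVVVVVZmd2ZlVVVmZmZmZlQyIiM2ZlVVVVVVVWd3iHdlVVVVVVZmZlQyIiM2ZmZlVVVVVniZmYdmVVVVVVZmZVQyIiM2ZmZmVVVVZ4mqqZh2VVRERFVmVUMiEiImZmZmZmZmaJq7uph2VUREREVVVEMiESImZmZmZmZmeKu7uph2VURERERVRDMhESIg=="/>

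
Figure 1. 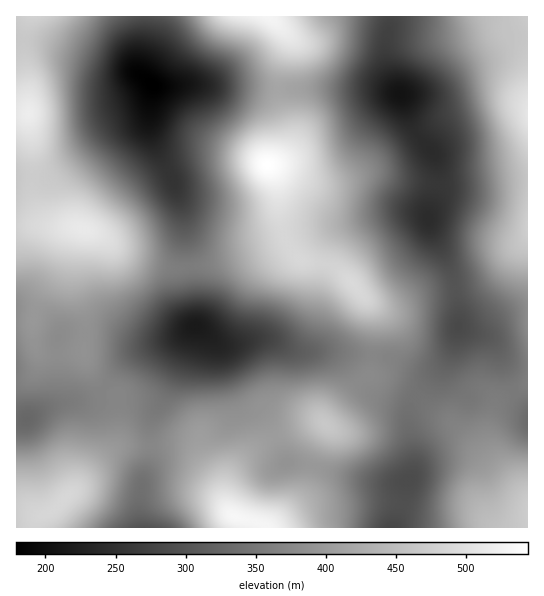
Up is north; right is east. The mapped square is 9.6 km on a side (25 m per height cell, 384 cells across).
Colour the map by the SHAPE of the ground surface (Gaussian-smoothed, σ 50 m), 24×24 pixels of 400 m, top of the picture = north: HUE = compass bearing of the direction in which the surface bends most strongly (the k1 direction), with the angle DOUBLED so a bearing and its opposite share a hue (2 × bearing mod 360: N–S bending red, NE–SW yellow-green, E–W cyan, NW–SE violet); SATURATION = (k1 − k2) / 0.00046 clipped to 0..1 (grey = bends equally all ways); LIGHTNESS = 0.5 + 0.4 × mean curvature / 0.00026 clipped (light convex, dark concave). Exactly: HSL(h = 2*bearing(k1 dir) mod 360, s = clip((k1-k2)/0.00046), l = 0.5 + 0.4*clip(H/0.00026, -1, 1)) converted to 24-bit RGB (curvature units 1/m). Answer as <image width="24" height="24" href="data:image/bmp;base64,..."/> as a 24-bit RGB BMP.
<image width="24" height="24" href="data:image/bmp;base64,Qk32BgAAAAAAADYAAAAoAAAAGAAAABgAAAABABgAAAAAAMAGAAATCwAAEwsAAAAAAAAAAAAAp5O466Hk6py9vH1yIo7EAQPWjBT0BwTaV9Xz2PPpzOz/zOX/68noqzhtezo80oFxWC2yGECdJW+gaS6asMSZqdeocF+on2+kj7rFl1LQ9srm79zsR2vRACF+MBLNaoXqhtr10fzPZ+RwHoCF8zRr8Ty3uoy3prCHczelOEifHkOFIy+o1di/oc+hdz6wkaCzc2uwck6Zy86h6rbH70u6Dww8GGBlSbpxOsxm4+eI66UlJRsOLkMPuGURx08BnV8AVVAXK00jH0VAHFFBiOYpy61ARoiKlcesUS+qy2nCtMWAwktj8DunfEPpElnSR7R5N9MsXb006UptxEOqbzJwijQb3mAU17R4YMy5L57AIClwKId2U85LibNyWc54KN2HEyAUgZcs1KxdgU5UsGFit2mSIC6lln+8wLqTQ4lTjYpLtVORlhzHv2zb2PPw0+b4t6n3ViPlNxW0XJvCXNCOfKCIqNBkVW4hKz0iI4UOl6Iei2I9mZ5OrZJVK3l2OsHEwLjWsXLjpFTHgGGaK0e/r9vp2PPbtk2ToxNIoDRbM1STXr+7h7B/gHVOxoJJrTM40H3NUKqdaIJWWK1Eb7eomsHOcbTeD9zlUsCmWkHSx2T14bXsUrfrd8/M42hdtwpTokNarYp7OZ6fTKKRsFGucHCvfYa83Dvm3JJgb4Ctd2qpotKVE9ptRLRVY5hjU2h1Wnk7JDYdRV0s1bZhp188YlYjpC0UsTpNv4t4tGFrmahFLZxlMHSbuZSRdk6JiSZr0emWR6mgemif18+MopxJTHocPHMVL0greUA7VSEdM00JYXkAah8DilcHUmATf1cQtJUAfoocqN1hG9KFG0BamIVDeR9OjjBn4uOqmU5yXHg+19VUsjs7tZ1Na4o5EiYNJSAObxYUtowUSE8XUkog0cQufT5crjYnsepbbu6yj+OjRpKVDxQqekA4aTtwV7Gi0tcyozNHorJYlJ8/sXI1wpFBljc/eRw+GDU5J1xD14tkhkxKP4VId8xYMi1+md/O0frnjtX/vo/VozvHIAWFkUB6flI8M6UeOog3lWlat551l0xuw5tkhcZ8GSTooXz4aU//Hzj+lpbPt5Dho7DgjNbWF4/7zf7pxP3HMS+So163x2LbOQB+uRic0XVghr9Yc1urYpaIpZNtiF6fwdq5s+TKAJbyH2H/kUX/jyPslIO1n5y7mszPrdLkZrvzmuqy2L2BPTJqTpKEmSagUABhvza/4tDLw7TLtXXHfYXImJHKpsjdxvHjyeDfMnHYCRtpXRp+tU/BvYmur6+Al9N5b79QL544jMg9vaRtUU+eRUuDNApEQQSZp7HVxL7T24q4nsKkaonEo7vPsOXbs+Tkx7fPaDbMGQBhSB9tj111tElR4atvt9leoK9LiIo+e80XZpIbWFIqQBkcFx0yGWt/YK6FxVdizIV3rspiSpJSY8xckNyJa5tjt39KayBMIgQvWS1MbDMqmUoW7P8yvuBgi5VnhbmLu3x5rG88WkAsMmaCMG2YGVVpVk42n4Y0zNpjzdZHSMJEWux/cLpqfWpuo01olQuPNAdGYzNzly+42JPA3vbVodK0b7qret24c1Lf5ZHun7roCkv8HCTLRBKRZ0GOp7duv9VW2tluaf9MBPRMU5GLkFuNjUqVdACPgRS4Q3vNJm//1+r03+zj1qzm2qi3WNaCHUeLqpjF063PVROCRxxEKTRYXTGFzKBq1LZi1OaZ1P6jE7dXJzlBdFgxT0ItHQ9cf1nPddLpF7v/fNOY6cOW2FWP6cu4zr1/GVFrSKhZwDl3kQCXqkGiKy9pMyNJ37tLv9SF7e7b8PfUPFGdHSdGbYpdQUiBFDJtLdOcZ7SHLzpmlWEk/8EEgMAo49N056ODNDx9PH5IWSpWUBh21WTAaw6iWy6UxOu6mtm53uKi+fCynyxnKz1ZM7CHZi6LOBxGR2kLQ0UHJBsPjHwQ/90qsbsAnqcAs5sAU2AfTTolIRQSIR4STkQTUR5HSMSanvCfmr6fyupi9ptE1RdGi49FG08fJA8eaS1HqF4wSSENFyoJL3gO+rog/4AM5e8esPIoM5A0Hj9kdRaPbjKDRpCCPYWFIelBaeM+jrFJ5dpH0k4YtWtIvo5iVCNdFRo1T2hpmSuX7AqJwow+CZAkRLofy/HC1e323djzcYHbASCqDgDIe2XtkHjlZnDTisiedsFoYKFY1IJa2W08tJY8u7JJZyCCJjeWP2FyKBI90Ua57t/didTqjv/4zP/jc+Ct1kSG6Ed5MyJpECpLTHCDiVSaq0xml855iq+Gj2CA"/>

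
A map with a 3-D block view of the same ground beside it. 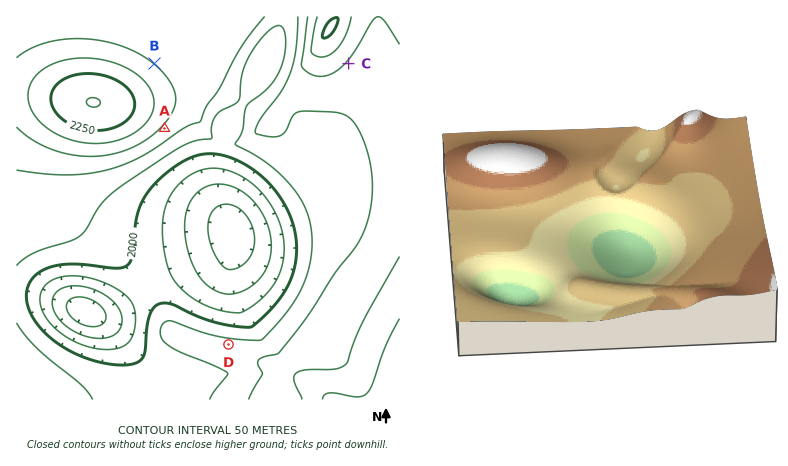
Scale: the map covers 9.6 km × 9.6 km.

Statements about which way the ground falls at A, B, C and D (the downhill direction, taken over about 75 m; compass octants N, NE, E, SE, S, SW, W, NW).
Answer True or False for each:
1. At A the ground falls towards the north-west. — False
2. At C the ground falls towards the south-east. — True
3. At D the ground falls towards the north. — True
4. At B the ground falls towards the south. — False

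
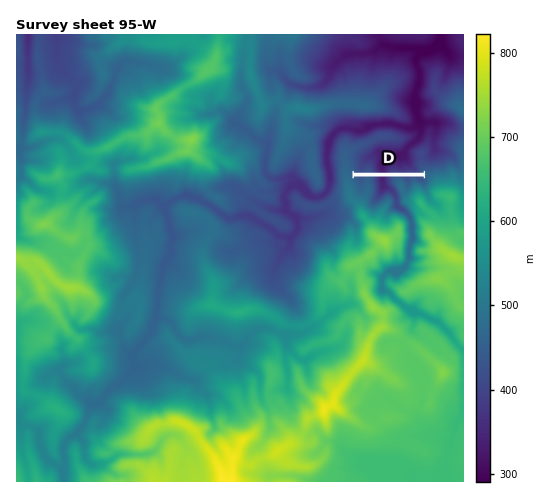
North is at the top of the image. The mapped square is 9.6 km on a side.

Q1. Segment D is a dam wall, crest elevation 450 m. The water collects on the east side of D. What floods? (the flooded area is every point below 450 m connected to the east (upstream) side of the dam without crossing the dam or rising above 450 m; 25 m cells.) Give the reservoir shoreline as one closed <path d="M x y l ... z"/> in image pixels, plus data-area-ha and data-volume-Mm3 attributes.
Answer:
<path d="M424 176l-1 0-2 0-1 0-1 0-1 0-1 0-1 0-2 0-1 0-1 0-1 0-1 0-1 0-2 0-1 0-1 0-1 0-1 0-1 0-2 0-1 0-1 0-1 0-1 0-1 0-2 0-1 0-1 0-1 0-1 0-1 0-2 0-1 0-1 0-1 0-1 0-1 0-2 0-1 0-1 0-1 0-1 0-1 0-2 0-1 0-1 0-1 0-1 0-1 0-2 0-1 0-1 0-1 0-1 0-1 0-2 0-1 0-1 0-1 0-1 1 1 1 1 0 0 1 0 1 1 0 0 2 1 1 1 1 1 0 0 1 1 1 0-1 1-1 1-1 1 0 0-1 1 0 0-2 1-1 1 0 1 0 1 0 1 0 0 1 1 0 0 2 0 1 1 1 0 1 0 1 0 1 1 0 0 2 0 1 0 1 0 1-1 1 0 1 0 2 0 1 0 1-1 0 0 1 0 1 0 1 1 0 0 2 1 1 1 0 1 0 1-1 1 0 1 0 0-1 1 0 1-1 1 0 1 0 0-1 1 0 1-1 0-1 1 0 0-1 1 0 1 0 1-1 1 0 0 1 1 0 0 1 1 0 1 1 0 1 1 0 0 1 0 2 0 1 0 1-1 1 0 1 0 1 1 0 0 1 2 0 0 1 1 0 1 0 1 1 1 0 1 1 2 0 1 0 0 1 1 1 1 0 1 0 0 1 1 0 0 1 1 1 1 0 0 1 1 0 0-1 0-2-1-1 0-1 0-1-1 0 0-1-1-1-1-1 0-1-1 0-1-1-1-1-1-1 0-1-1 0-1-1 0-2 0-1 0-1 0-1 0-1 0-1 0-2-1 0 0-1 0-1 0-1-1-1 0-1-1-1-1-1 0-1-1-1 0-1 0-1 0-1 0-2 0-1 1 0 1 0 1-1 1 0 1 0 0 1 2 0 1 0 1 1 0 2 1 0 1 1 0 1 1 1 0 1 2 0 0-1 1-1 0-1 1-1 1 0 0-2 1 0 1 0 2 0 1 0 1 1 1 0 1 1 1 0 2 0 0 1 1 0 1-1 1 0 0-2 0-1 0-1-1 0-1-1 0-1z" data-area-ha="45" data-volume-Mm3="16.92"/>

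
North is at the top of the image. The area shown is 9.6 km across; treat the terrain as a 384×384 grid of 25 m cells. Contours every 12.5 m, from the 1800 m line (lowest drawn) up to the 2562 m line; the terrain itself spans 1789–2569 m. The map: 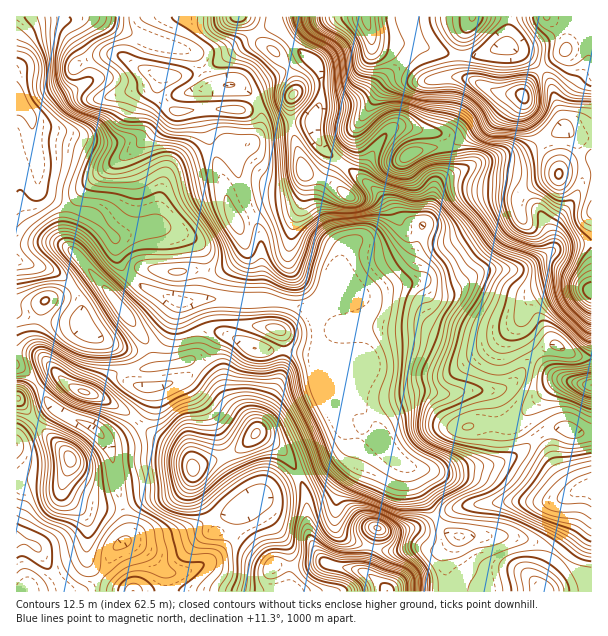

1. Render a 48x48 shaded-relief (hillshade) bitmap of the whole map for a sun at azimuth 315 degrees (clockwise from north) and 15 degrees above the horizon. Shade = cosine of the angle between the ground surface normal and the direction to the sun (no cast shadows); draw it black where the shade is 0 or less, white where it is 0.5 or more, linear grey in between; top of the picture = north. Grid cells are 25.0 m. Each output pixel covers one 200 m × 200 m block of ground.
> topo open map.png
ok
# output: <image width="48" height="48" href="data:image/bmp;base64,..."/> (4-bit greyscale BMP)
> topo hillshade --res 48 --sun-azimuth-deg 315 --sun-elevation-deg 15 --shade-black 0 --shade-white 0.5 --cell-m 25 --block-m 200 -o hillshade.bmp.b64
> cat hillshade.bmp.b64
<image width="48" height="48" href="data:image/bmp;base64,Qk32BAAAAAAAAHYAAAAoAAAAMAAAADAAAAABAAQAAAAAAIAEAAATCwAAEwsAABAAAAAAAAAAAAAAABEREQAiIiIAMzMzAERERABVVVUAZmZmAHd3dwCIiIgAmZmZAKqqqgC7u7sAzMzMAN3d3QDu7u4A////AIiHd4vLmImqu8uXd2Q1i8kwJ4iImaqHd4iIh3m7mIiaq8yneYZnmrtzR4iJmqmHd4mZl2eqqZh3mr3Km7qsy6qXaJmZqqmIdoiZmFaJqZl2eazcvMu9ymVWeJmZqqmHdod4h1RomZmYd5q83bm8uEIkV3iIiYd2d3dmd1RWeHd4iImrzZet7JdmZmZmZmZVZ3h1VmVnd2VFZ4iazIad/8zcuYZlZmZmZ4mWVWZ4mYYhNXiJu4aM3cze7tupmZmHd4q4VFaJq7lBAkZ4qnaKu6q83/3MzMupiJrKU0aJq8tzERNXiGZ5qZiavNy7vMy6qprLdEaaq9yWQxE1dkR4iIiIiJmZmsy7u6q7llearO25mFIkZTNoiIiGVVZmaKu7zKq7qHiZq+7Ku6dEVTRoiImYZVVWZnmpq4mqqIeIm97LvNt1VEV4iIm7qId3d2eIiFeJdlZnmt7LvN2nVEZ4iIm9y6mYiHZmZiVnVDVoms3cvMy4ZFeIiJms27upmYdlVFZnd2Z4iavNy8y5VFeIiJqrupmZmql2ZrmJmpiId4msy7zKU1eIiJu6qXd3eKqqvNuqq8uph3eKyqzchWeIiJvLu5d3ZpvM3sy6q8zLqZmIqpq7lneIiJq7zLmHZmmrusy5mqu6mJqpmYeIZWh3eJqrvMqYdlaJhquYiJmYd5u5iHd3ZWiIiJqqrMuph1Vndpl2eJmHd5vLqZqqh3iIiJqqrNy6mHZmZqhlaJmIeImruqq6l3iIiJqqq93LqYiYd7uWaJmIiHeIiHeHZFeIiJqqqrzcupm8qczKiJmHd2ZmdlVVQjaIiImZqqrMu6vf7Lu6mIiZiId3h2RWQRR4iIiImpibqrzf/pmZiHiaqqqqqXVoYgN4iZiIiJiHdnnP/qmamHeaqqqquoZ5cgJniZiImYiHUzSM7bvMuXeJmZmaqoaJgwA1eJh4qpmYdDNIqqzcuYiIiIiJmYeJhAAABHd3mpmZl1VYmZrLqIiHd4iZmYiKliAAADVEaYiaqWZnq4mql3d3d4maqYiap1RCABMxSJmbunZli4iaqGVmZoqqqImrqGZ3VDIROKu7y5dkaYiau5ZVVXq6mImsyWeHZlIAFqvMy6qWV4iZrMllRGmqmIm82oiHV6cgAlesy6u4Z3iZq9ynVEaJiIm82omGRs2lIzNWmZqpiIiZmruYdURnd3isyYqnM53ah3ZCJFeZiIiYd4l2Z2RFVVabuIvbUDm5h4mFEAJoiIiIZEZlV3ZVVVV6hWvukgNmRFeYUwAmd5iIhlVmZ4iIiIebgjndthASEjV4hzAURKqpmqmId2eJmamtxTjLiGMyETV5qWI2VKvLiJqpiHZnd4mbymnsdXiIdmirzaVXd5vdp3iJmZiHdmeImYrulFiru6u7zdl3d4nO2pmJmZmZmGZ3d3jOxkaJqpiZqsyXd3i93MupiIiIiIiIdkR6uFZ4iXVGiJqpd4mrvM25h3eIdleJmWRXl1aImYUjaJiJh4iqq83Kh3eJljNpu5ZnhleImZcyWJh3iA=="/>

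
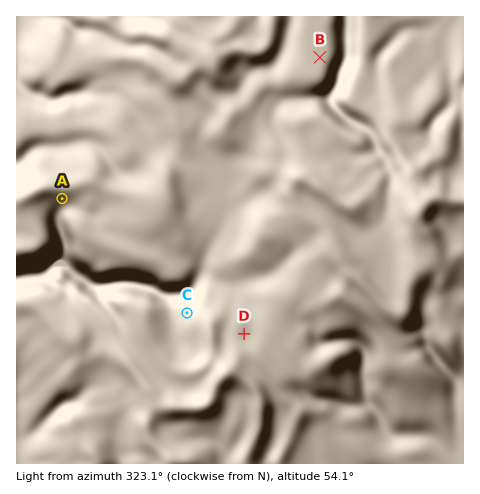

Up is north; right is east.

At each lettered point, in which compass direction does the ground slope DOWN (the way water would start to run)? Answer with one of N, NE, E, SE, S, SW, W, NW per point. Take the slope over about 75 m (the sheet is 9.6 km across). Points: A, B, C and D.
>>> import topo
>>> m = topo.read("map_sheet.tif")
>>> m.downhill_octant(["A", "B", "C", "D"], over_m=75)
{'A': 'S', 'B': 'NE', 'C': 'NW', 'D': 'NE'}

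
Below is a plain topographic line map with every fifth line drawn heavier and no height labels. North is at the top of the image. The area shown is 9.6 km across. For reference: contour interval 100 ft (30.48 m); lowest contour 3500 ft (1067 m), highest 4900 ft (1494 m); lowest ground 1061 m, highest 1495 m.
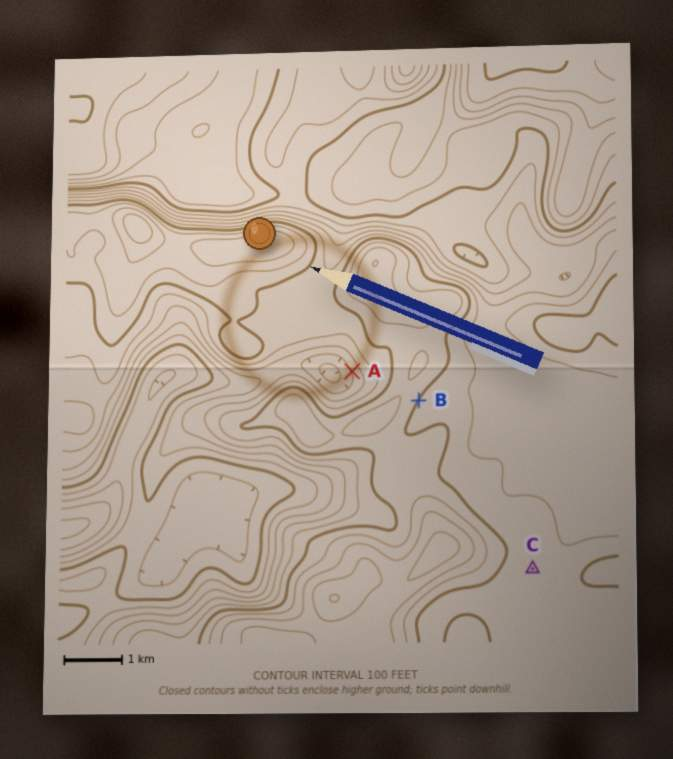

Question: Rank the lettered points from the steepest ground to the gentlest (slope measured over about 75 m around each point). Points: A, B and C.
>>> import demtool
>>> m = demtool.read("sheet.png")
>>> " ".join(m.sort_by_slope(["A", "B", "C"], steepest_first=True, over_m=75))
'A B C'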